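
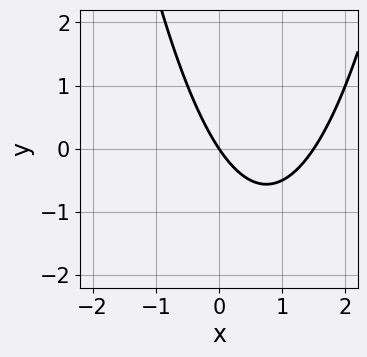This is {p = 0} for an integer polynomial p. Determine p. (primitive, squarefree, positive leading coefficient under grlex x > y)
2*x^2 - 3*x - 2*y

Degree: no degree-1 curve has this shape, so deg p = 2.
From the visible intercepts: it crosses the x-axis at the gridline x = 0; it meets the y-axis at y = 0 (among the integer gridlines).
Assembling these constraints gives the stated polynomial.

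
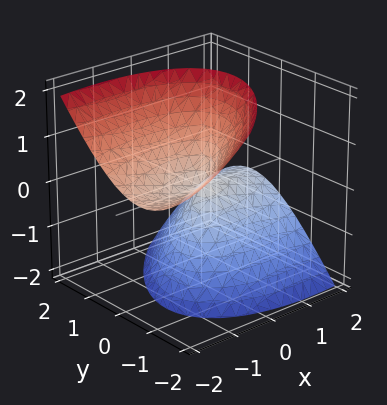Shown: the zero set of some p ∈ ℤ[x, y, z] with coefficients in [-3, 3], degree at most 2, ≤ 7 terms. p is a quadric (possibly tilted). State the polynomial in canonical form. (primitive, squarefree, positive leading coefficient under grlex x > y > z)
x^2 - 2*x*y + 3*x*z + 3*y^2 - 2*z^2

1. I count 2 distinct pieces.
2. The degree is 2 — the shape is more complex than any degree-1 surface.
3. Observable constraints: it crosses the z-axis at the gridline z = 0; it meets the x-axis at x = 0 (among the integer gridlines); one y-axis crossing is at y = 0.
4. Together with the visible shape, these determine p as stated.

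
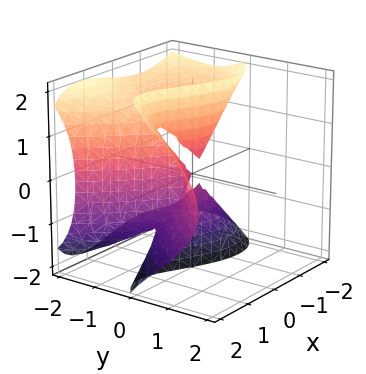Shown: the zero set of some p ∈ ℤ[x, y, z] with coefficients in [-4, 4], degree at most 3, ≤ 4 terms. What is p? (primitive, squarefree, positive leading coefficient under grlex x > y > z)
(a) deg p = 3.
(b) Against the integer gridlines: it crosses the y-axis at the gridline y = 0; it crosses the x-axis at the gridline x = 0.
(c) The integer polynomial consistent with all of this is the stated p.

x^3 - x*z^2 - 2*y*z^2 - 3*y^2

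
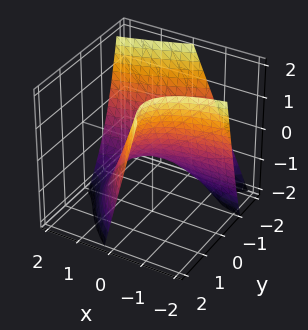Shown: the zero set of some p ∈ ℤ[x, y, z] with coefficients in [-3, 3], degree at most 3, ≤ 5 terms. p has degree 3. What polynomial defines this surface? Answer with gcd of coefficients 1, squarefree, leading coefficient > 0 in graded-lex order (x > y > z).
y^3 + 3*x*y + 2*x - 3*y + 2*z

(a) The degree is 3 — a generic line meets the surface in up to 3 points.
(b) Checking where it meets the axes: it meets the z-axis at z = 0 (among the integer gridlines); it crosses the y-axis at the gridline y = 0; one x-axis crossing is at x = 0.
(c) The integer polynomial consistent with all of this is the stated p.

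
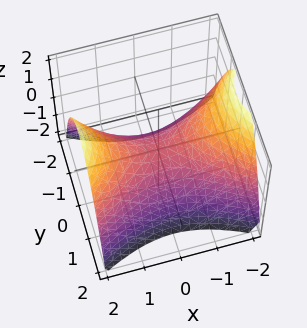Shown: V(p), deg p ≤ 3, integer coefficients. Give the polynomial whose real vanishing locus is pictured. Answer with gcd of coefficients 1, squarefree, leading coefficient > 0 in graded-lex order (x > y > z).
x^2 - 2*y^2 - 2*z

First, degree: a saddle surface; a quadric, so deg p = 2.
Next, symmetries: the y ↦ −y reflection is a symmetry, so y appears only in even powers; it's symmetric under x → −x, forcing even powers of x.
Then, reading off the gridlines: one z-axis crossing is at z = 0; it crosses the y-axis at the gridline y = 0.
Finally, putting this together gives p.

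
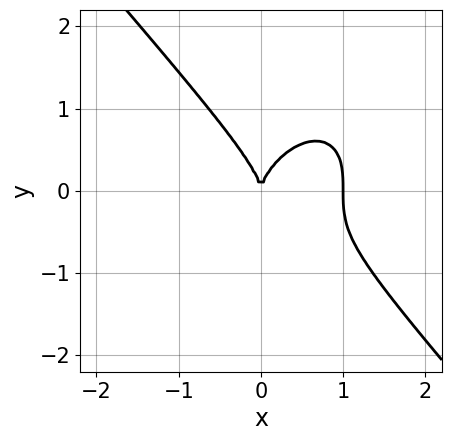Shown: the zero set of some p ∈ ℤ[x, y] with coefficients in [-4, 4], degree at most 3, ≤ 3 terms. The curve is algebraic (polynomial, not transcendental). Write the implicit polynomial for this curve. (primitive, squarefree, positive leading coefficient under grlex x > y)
3*x^3 + 2*y^3 - 3*x^2

The degree is 3 — a generic line meets the curve in up to 3 points.
From the visible intercepts: one y-axis crossing is at y = 0; among the integer gridlines, it crosses the x-axis at x ∈ {0, 1}.
Solving for integer coefficients yields p as stated.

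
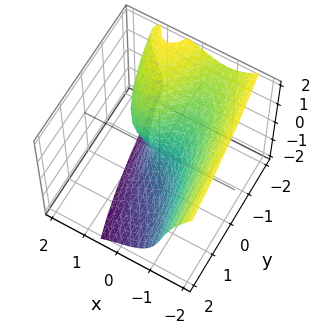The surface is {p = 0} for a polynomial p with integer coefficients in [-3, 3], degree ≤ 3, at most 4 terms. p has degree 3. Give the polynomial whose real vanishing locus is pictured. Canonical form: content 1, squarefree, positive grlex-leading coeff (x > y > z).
3*x^3 + z^3 - 3*x*z + 3*y

1. deg p = 3. A generic line meets the surface in up to 3 points.
2. Reading off the gridlines: one x-axis crossing is at x = 0; one y-axis crossing is at y = 0.
3. Putting this together gives p.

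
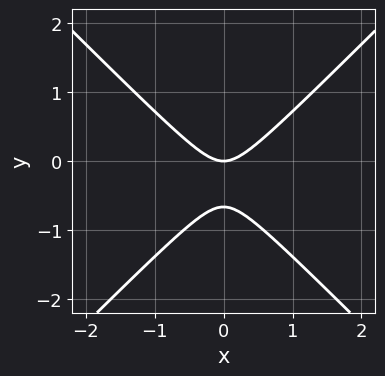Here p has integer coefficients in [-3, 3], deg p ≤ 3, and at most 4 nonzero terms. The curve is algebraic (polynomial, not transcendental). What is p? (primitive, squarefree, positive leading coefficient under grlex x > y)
First, deg p = 2. A generic line meets the curve in up to 2 points.
Then, symmetries: it's symmetric under x → −x, forcing even powers of x.
Then, against the integer gridlines: one x-axis crossing is at x = 0; it crosses the y-axis at the gridline y = 0.
Finally, assembling these constraints gives the stated polynomial.

3*x^2 - 3*y^2 - 2*y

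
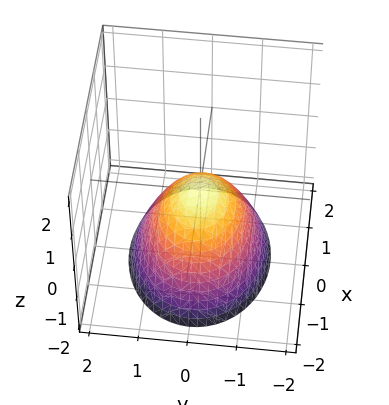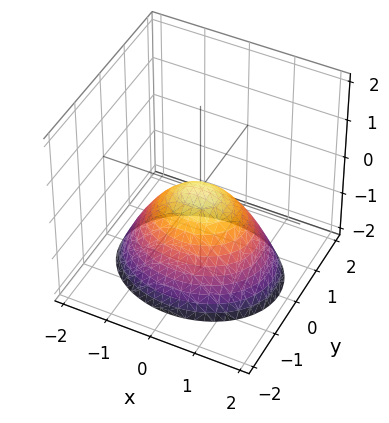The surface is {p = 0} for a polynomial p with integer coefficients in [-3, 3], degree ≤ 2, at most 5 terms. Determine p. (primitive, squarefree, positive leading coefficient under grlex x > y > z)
(a) The degree is 2 — a paraboloid; a quadric.
(b) Symmetries: the x ↦ −x reflection is a symmetry, so x appears only in even powers; it's symmetric under y → −y, forcing even powers of y.
(c) From the axis intercepts and sections: it meets the x-axis at x = 0 (among the integer gridlines); it meets the y-axis at y = 0 (among the integer gridlines).
(d) These observations pin down the coefficients.

2*x^2 + 3*y^2 + 3*z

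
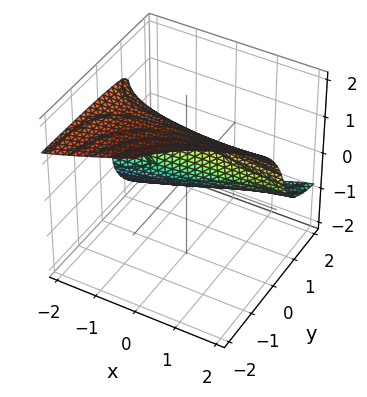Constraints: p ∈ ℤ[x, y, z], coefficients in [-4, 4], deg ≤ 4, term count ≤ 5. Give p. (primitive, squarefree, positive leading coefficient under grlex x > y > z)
x*y*z + z^3 + 3*y - 2

1. deg p = 3.
2. Reading off the gridlines: it misses every integer gridline on the x-axis.
3. The integer polynomial consistent with all of this is the stated p.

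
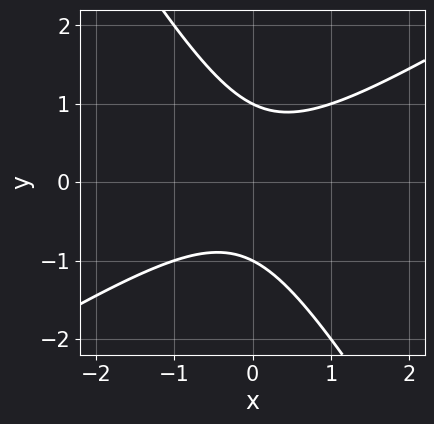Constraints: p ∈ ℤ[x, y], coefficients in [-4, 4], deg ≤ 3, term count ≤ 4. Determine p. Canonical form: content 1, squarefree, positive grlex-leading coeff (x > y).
1. deg p = 2. The shape is more complex than any degree-1 curve.
2. Checking where it meets the axes: among the integer gridlines, it crosses the y-axis at y ∈ {-1, 1}; no x-intercept at any integer in the box.
3. Assembling these constraints gives the stated polynomial.

x^2 - x*y - y^2 + 1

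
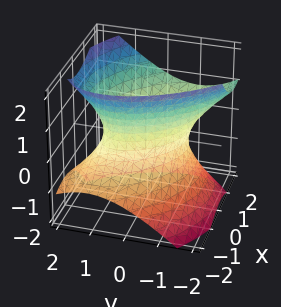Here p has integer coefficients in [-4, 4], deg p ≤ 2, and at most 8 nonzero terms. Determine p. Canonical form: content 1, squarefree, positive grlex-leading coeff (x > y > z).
x^2 + x*y - x*z + y^2 - z^2 - 1

1. deg p = 2. No degree-1 surface has this shape.
2. From the axis intercepts and sections: among the integer gridlines, it crosses the x-axis at x ∈ {-1, 1}; the surface avoids every integer z-axis point in the box.
3. Together with the visible shape, these determine p as stated. Check: (0, 1, 0) on the y-axis lies on the surface, and p(0, 1, 0) = 0. ✓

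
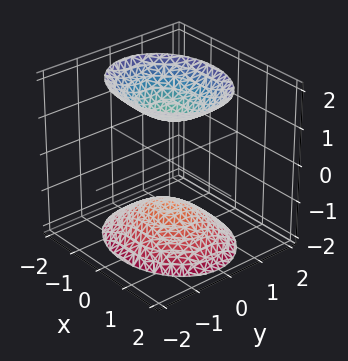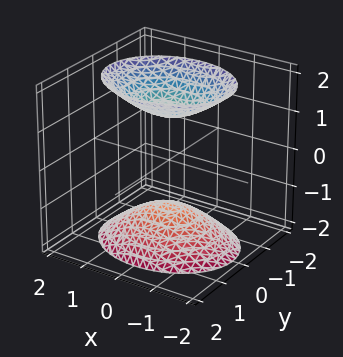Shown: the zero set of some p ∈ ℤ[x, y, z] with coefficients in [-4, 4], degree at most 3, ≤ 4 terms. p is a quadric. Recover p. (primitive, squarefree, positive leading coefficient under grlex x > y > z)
1. The picture has 2 separate pieces.
2. Degree: two sheets facing apart; a quadric, so deg p = 2.
3. Symmetries: the z ↦ −z reflection is a symmetry, so z appears only in even powers; mirror symmetry x ↦ −x ⇒ only even powers of x; it's symmetric under y → −y, forcing even powers of y.
4. From the visible intercepts: the surface avoids every integer y-axis point in the box; it misses every integer gridline on the x-axis.
5. The integer polynomial consistent with all of this is the stated p.

2*x^2 + 3*y^2 - 2*z^2 + 3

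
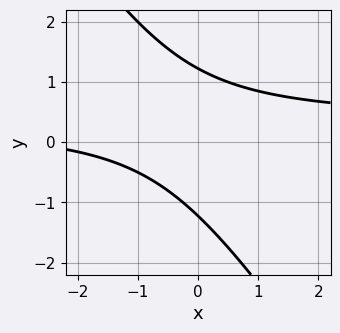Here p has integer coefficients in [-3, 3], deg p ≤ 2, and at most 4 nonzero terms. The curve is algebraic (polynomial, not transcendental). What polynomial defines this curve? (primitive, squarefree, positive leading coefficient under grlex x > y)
(a) The degree is 2 — the shape is more complex than any degree-1 curve.
(b) Checking where it meets the axes: no x-intercept at any integer in the box.
(c) The integer polynomial consistent with all of this is the stated p.

3*x*y + 2*y^2 - x - 3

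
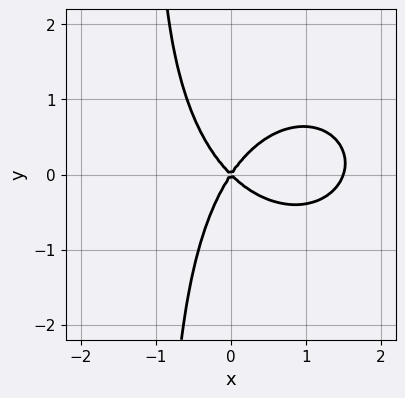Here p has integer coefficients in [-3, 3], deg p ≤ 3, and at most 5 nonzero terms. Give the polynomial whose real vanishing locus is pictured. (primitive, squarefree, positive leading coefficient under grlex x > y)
(a) deg p = 3.
(b) From the visible intercepts: one y-axis crossing is at y = 0; one x-axis crossing is at x = 0.
(c) Solving for integer coefficients yields p as stated.

2*x^3 + 2*x*y^2 - 3*x^2 - x*y + 2*y^2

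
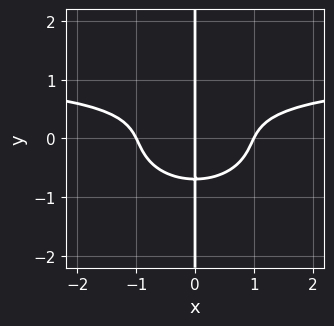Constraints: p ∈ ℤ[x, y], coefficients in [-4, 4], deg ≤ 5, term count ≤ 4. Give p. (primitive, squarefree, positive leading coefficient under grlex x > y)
x^3*y + 3*x*y^3 - x^3 + x

deg p = 4.
Reading off the gridlines: among the integer gridlines, it crosses the x-axis at x ∈ {-1, 0, 1}; every point of the y-axis in the box is on the curve.
Assembling these constraints gives the stated polynomial.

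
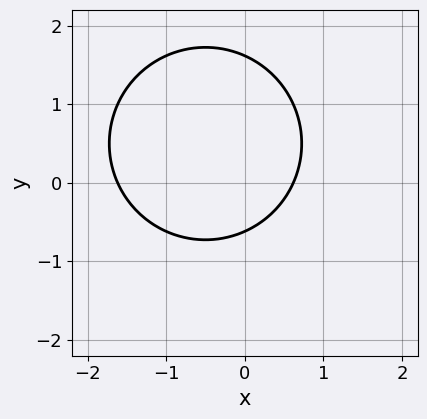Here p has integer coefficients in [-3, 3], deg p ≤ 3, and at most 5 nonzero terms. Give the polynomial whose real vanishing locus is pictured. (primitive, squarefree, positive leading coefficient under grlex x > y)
x^2 + y^2 + x - y - 1

deg p = 2.
Putting this together gives p.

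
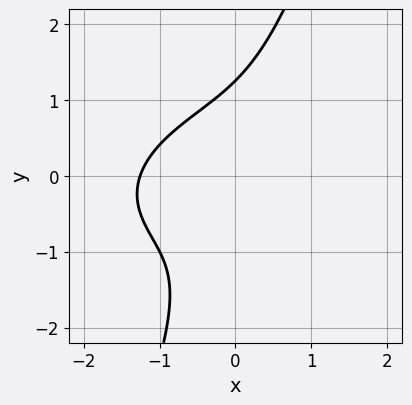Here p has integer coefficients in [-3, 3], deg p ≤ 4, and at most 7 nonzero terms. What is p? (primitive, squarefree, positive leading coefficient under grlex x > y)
(a) Degree: a generic line meets the curve in up to 3 points, so deg p = 3.
(b) Putting this together gives p.

x^3 - x^2*y + 3*x*y^2 - y^3 + 2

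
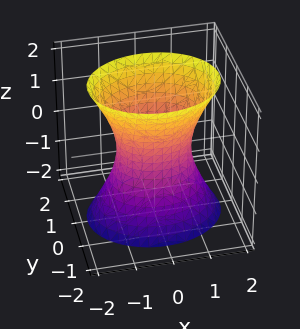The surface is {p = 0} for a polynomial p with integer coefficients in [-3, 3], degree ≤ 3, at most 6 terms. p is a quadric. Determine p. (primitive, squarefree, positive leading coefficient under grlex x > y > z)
(a) The degree is 2 — one connected sheet with a waist; a quadric.
(b) Symmetries: it's symmetric under z → −z, forcing even powers of z; mirror symmetry y ↦ −y ⇒ only even powers of y; the x ↦ −x reflection is a symmetry, so x appears only in even powers.
(c) From the visible intercepts: the surface avoids every integer z-axis point in the box; the x-axis gridline crossings are at x ∈ {-1, 1}.
(d) Together with the visible shape, these determine p as stated.

2*x^2 + 3*y^2 - z^2 - 2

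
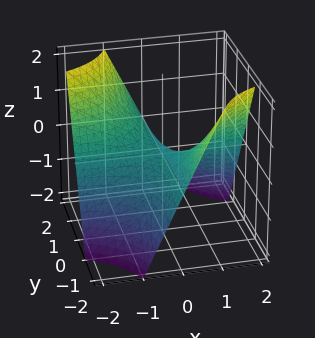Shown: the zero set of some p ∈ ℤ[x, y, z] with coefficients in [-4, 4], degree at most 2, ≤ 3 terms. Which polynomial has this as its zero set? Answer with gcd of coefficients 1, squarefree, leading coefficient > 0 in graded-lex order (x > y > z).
x*y + z

(a) The degree is 2 — a hyperbolic paraboloid; a quadric.
(b) Checking where it meets the axes: it meets the z-axis at z = 0 (among the integer gridlines); every point of the y-axis in the box is on the surface.
(c) Matching integer coefficients to the picture gives p. Check: (1, 0, 0) on the x-axis lies on the surface, and p(1, 0, 0) = 0. ✓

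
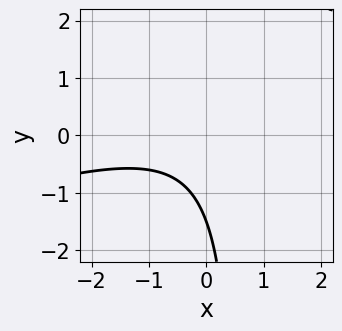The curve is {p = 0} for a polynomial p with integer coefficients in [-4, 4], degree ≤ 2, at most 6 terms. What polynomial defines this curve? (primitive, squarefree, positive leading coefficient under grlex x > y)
First, deg p = 2. A generic line meets the curve in up to 2 points.
Then, reading off the gridlines: the curve avoids every integer x-axis point in the box.
Finally, the integer polynomial consistent with all of this is the stated p.

x^2 - 3*x*y + x + 2*y + 3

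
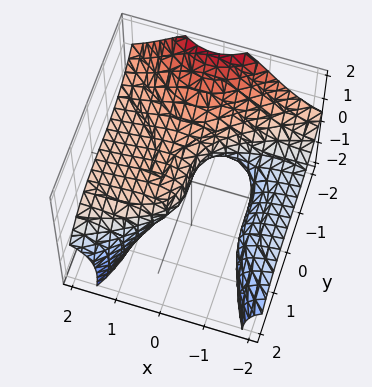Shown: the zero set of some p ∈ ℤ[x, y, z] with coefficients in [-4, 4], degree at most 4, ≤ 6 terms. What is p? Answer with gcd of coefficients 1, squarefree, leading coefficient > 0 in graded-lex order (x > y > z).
1. deg p = 3.
2. Observable constraints: it crosses the y-axis at the gridline y = 0; it crosses the z-axis at the gridline z = 0; one x-axis crossing is at x = 0.
3. Putting this together gives p.

3*x^2*z + y^3 + 2*z^2 - 2*x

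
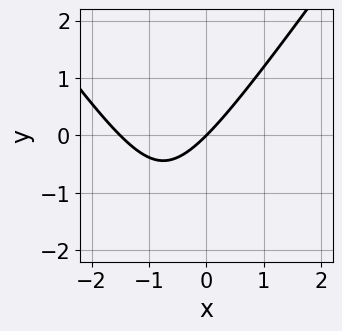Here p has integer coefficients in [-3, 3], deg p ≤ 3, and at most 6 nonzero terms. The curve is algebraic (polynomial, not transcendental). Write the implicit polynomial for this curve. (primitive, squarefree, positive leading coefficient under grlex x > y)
2*x^2 - y^2 + 3*x - 3*y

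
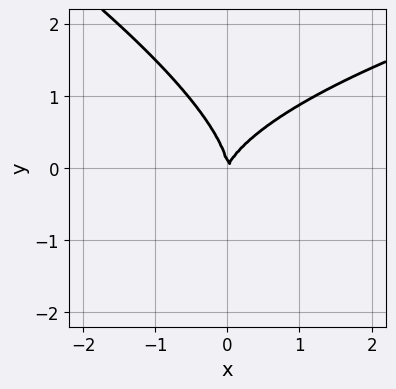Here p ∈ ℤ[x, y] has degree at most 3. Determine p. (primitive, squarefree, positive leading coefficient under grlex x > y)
Degree: no degree-2 curve has this shape, so deg p = 3.
Observable constraints: it meets the y-axis at y = 0 (among the integer gridlines); it meets the x-axis at x = 0 (among the integer gridlines).
The integer polynomial consistent with all of this is the stated p.

x*y^2 + 2*y^3 - 3*x^2 + x*y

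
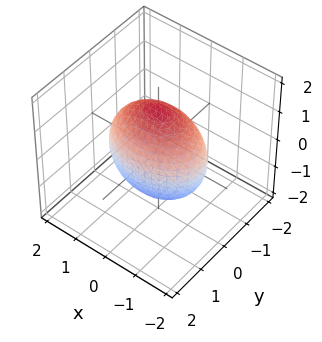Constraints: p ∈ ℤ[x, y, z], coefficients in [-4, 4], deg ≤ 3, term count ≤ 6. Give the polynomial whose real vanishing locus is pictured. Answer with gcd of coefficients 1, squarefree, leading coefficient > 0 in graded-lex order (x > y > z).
x^2 + 2*y^2 + z^2 - 2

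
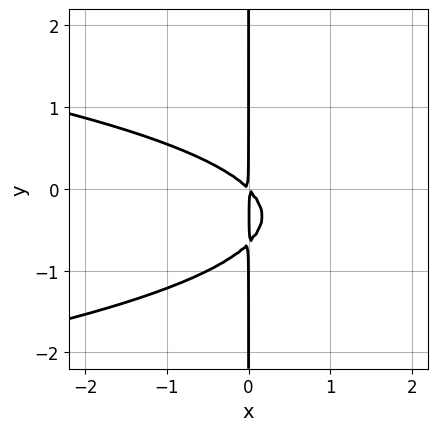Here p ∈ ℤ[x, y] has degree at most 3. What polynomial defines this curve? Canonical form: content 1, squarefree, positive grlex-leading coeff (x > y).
3*x*y^2 + 2*x^2 + 2*x*y

1. The degree is 3 — no degree-2 curve has this shape.
2. Observable constraints: every point of the y-axis in the box is on the curve.
3. The integer polynomial consistent with all of this is the stated p.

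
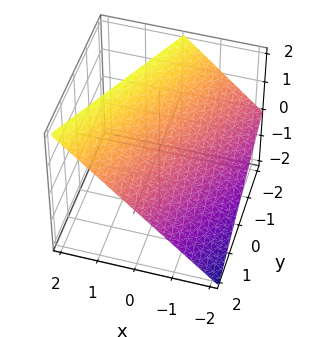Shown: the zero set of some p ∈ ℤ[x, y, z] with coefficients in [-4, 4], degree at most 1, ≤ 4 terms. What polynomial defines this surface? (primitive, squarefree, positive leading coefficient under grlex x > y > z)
1. deg p = 1.
2. Checking where it meets the axes: it crosses the x-axis at the gridline x = -1; it meets the z-axis at z = 1 (among the integer gridlines); it meets the y-axis at y = 2 (among the integer gridlines).
3. Matching integer coefficients to the picture gives p.

2*x - y - 2*z + 2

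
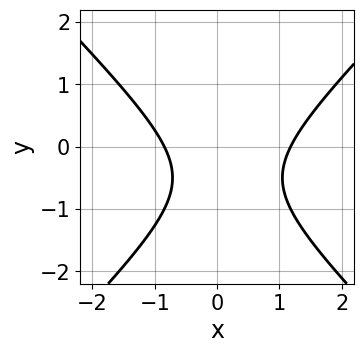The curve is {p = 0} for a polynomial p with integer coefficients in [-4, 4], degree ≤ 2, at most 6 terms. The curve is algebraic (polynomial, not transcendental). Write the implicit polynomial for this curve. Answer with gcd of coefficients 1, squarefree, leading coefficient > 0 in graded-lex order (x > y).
3*x^2 - 3*y^2 - x - 3*y - 3

(a) The degree is 2 — no degree-1 curve has this shape.
(b) Checking where it meets the axes: it misses every integer gridline on the y-axis.
(c) Fitting integer coefficients to these (and the overall shape) gives p.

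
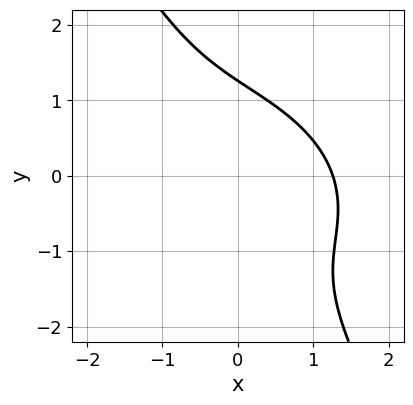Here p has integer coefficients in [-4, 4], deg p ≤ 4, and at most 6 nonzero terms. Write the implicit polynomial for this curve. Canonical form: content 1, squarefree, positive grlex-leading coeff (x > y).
1. Degree: a generic line meets the curve in up to 3 points, so deg p = 3.
2. Putting this together gives p.

x^3 + x^2*y + 2*x*y^2 + y^3 - 2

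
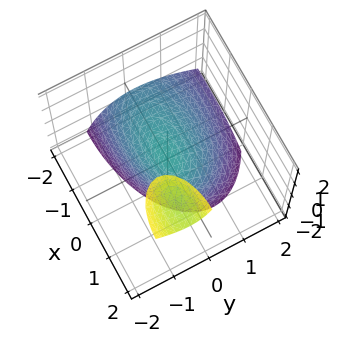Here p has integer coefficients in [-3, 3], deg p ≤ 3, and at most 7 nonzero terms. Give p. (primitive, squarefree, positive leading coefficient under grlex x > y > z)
x^2 - 2*x*z + 3*y^2 + 2*y*z + 2*z

1. I count 2 distinct pieces. Treating them together as one polynomial.
2. Degree: the shape is more complex than any degree-1 surface, so deg p = 2.
3. Checking where it meets the axes: it crosses the x-axis at the gridline x = 0; one y-axis crossing is at y = 0; it crosses the z-axis at the gridline z = 0.
4. These observations pin down the coefficients.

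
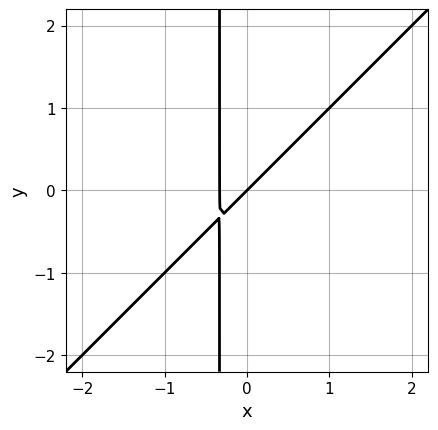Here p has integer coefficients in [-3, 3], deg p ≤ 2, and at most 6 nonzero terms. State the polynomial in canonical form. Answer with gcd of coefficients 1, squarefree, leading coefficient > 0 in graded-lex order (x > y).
(a) Degree: a generic line meets the curve in up to 2 points, so deg p = 2.
(b) From the axis intercepts and sections: it crosses the x-axis at the gridline x = 0; it crosses the y-axis at the gridline y = 0.
(c) The integer polynomial consistent with all of this is the stated p.

3*x^2 - 3*x*y + x - y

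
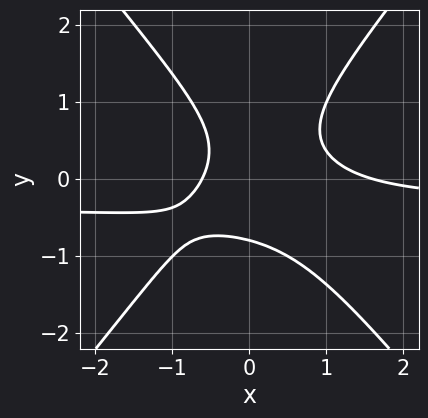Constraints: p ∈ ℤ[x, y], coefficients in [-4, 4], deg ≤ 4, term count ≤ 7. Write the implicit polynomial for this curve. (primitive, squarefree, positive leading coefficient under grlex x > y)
3*x^2*y - 2*y^3 + x^2 - x - 1

First, the degree is 3 — the shape is more complex than any degree-2 curve.
Finally, putting this together gives p.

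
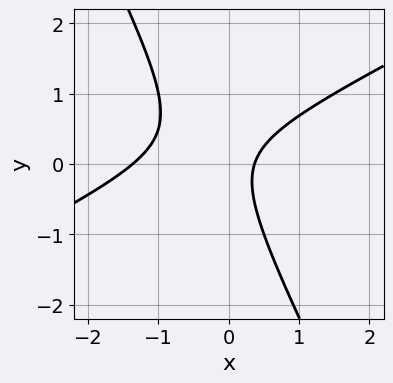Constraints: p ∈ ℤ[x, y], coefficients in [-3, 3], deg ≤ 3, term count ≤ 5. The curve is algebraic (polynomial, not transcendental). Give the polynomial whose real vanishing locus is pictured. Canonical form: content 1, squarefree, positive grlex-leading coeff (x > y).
1. The degree is 2 — no degree-1 curve has this shape.
2. From the visible intercepts: the curve avoids every integer y-axis point in the box.
3. Solving for integer coefficients yields p as stated.

2*x^2 - 3*x*y - 2*y^2 + 2*x - 1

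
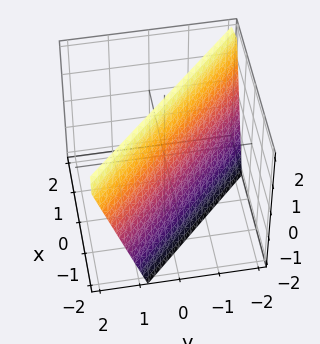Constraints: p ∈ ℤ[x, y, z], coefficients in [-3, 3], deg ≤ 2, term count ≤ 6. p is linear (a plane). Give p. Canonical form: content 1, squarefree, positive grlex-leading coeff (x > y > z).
1. Degree: the surface is flat (a plane), so deg p = 1.
2. From the visible intercepts: it crosses the z-axis at the gridline z = 2.
3. Putting this together gives p.

3*x + 3*y - z + 2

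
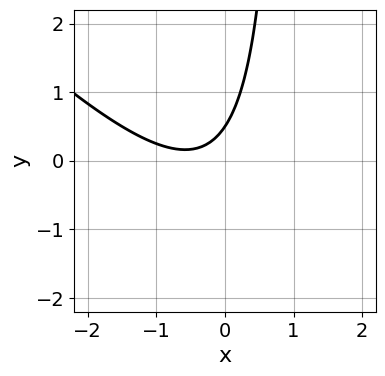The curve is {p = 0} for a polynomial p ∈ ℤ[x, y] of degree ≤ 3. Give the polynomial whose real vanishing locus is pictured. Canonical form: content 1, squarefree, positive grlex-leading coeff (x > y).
2*x^2 + 2*x*y + 2*x - 2*y + 1

1. deg p = 2. A generic line meets the curve in up to 2 points.
2. Reading off the gridlines: it misses every integer gridline on the x-axis.
3. Fitting integer coefficients to these (and the overall shape) gives p.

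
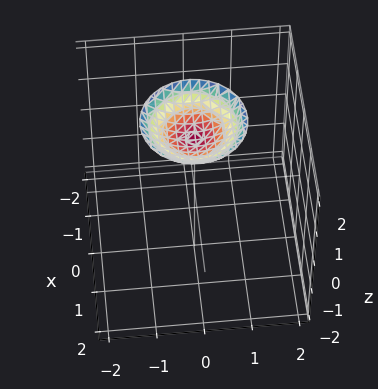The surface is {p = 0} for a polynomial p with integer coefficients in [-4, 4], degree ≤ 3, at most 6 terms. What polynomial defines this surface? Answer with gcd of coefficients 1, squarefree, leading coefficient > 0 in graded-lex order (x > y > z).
x^2 + y^2 - 2*z + 3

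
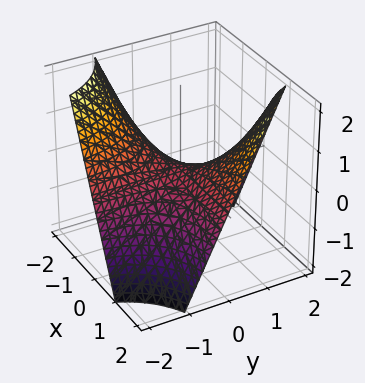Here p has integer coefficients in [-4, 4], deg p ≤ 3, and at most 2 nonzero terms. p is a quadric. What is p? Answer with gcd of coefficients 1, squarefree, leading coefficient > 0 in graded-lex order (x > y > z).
x*y - z

(a) deg p = 2. A hyperbolic paraboloid; a quadric.
(b) Checking where it meets the axes: every point of the x-axis in the box is on the surface; it meets the z-axis at z = 0 (among the integer gridlines); the visible y-axis segment lies entirely on the surface.
(c) Solving for integer coefficients yields p as stated.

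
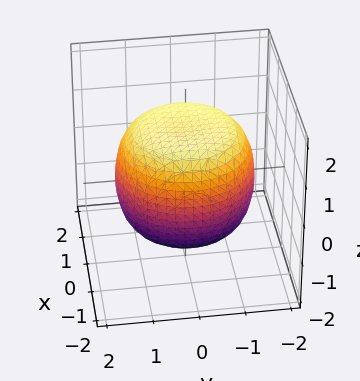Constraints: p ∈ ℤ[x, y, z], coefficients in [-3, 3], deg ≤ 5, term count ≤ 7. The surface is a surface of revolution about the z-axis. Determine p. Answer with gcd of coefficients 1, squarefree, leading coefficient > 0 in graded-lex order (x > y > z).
First, degree: no degree-3 surface has this shape, so deg p = 4.
Next, by symmetry, every cross-section ⟂ z is a circle, so x, y appear only via x² + y².
Next, observable constraints: a circular section at z = 1 has radius between 1 and 2.
Finally, these observations pin down the coefficients.

x^4 + 2*x^2*y^2 + y^4 - x^2 - y^2 + 2*z^2 - 3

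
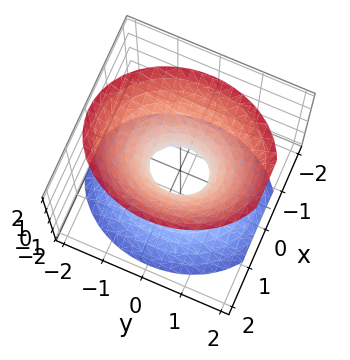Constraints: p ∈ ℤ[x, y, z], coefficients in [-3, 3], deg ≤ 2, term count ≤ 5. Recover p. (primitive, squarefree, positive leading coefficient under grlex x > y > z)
deg p = 2. An hourglass — one-sheet hyperboloid; a quadric.
Symmetries: mirror symmetry z ↦ −z ⇒ only even powers of z; it's symmetric under y → −y, forcing even powers of y; it's symmetric under x → −x, forcing even powers of x.
From the axis intercepts and sections: it misses every integer gridline on the z-axis.
Assembling these constraints gives the stated polynomial.

3*x^2 + 2*y^2 - 2*z^2 - 1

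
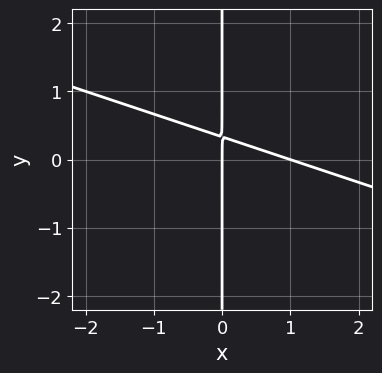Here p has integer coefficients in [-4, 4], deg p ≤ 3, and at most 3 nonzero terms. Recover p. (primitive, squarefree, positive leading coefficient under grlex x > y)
Degree: the shape is more complex than any degree-1 curve, so deg p = 2.
Observable constraints: the visible y-axis segment lies entirely on the curve; among the integer gridlines, it crosses the x-axis at x ∈ {0, 1}.
Solving for integer coefficients yields p as stated.

x^2 + 3*x*y - x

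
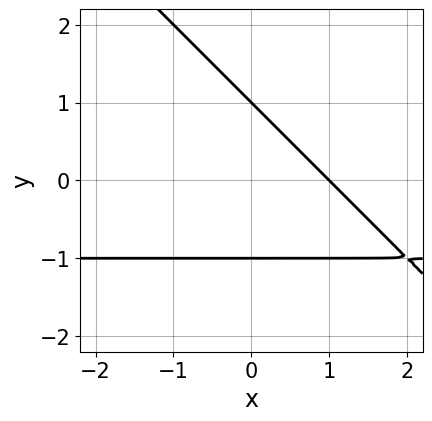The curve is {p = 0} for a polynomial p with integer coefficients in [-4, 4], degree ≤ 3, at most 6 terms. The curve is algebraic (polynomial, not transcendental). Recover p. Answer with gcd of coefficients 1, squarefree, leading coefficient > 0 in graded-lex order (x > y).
1. deg p = 2. No degree-1 curve has this shape.
2. Against the integer gridlines: among the integer gridlines, it crosses the y-axis at y ∈ {-1, 1}; it meets the x-axis at x = 1 (among the integer gridlines).
3. The integer polynomial consistent with all of this is the stated p.

x*y + y^2 + x - 1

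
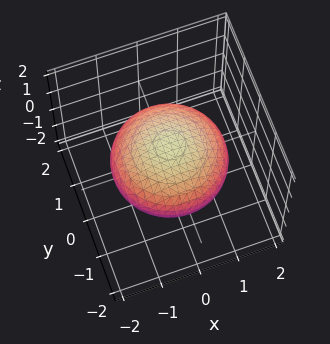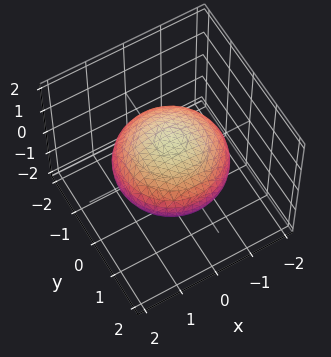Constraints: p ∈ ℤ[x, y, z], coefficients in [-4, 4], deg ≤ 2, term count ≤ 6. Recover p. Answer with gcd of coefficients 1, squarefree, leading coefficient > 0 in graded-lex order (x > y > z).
x^2 + y^2 + 2*z^2 - 2

First, deg p = 2. No degree-1 surface has this shape.
Next, by symmetry, the surface is invariant under rotation about z: p = q(x² + y², z).
Next, from the visible intercepts: the z-axis gridline crossings are at z ∈ {-1, 1}; a circular section at z = 0 has radius between 1 and 2.
Finally, the integer polynomial consistent with all of this is the stated p.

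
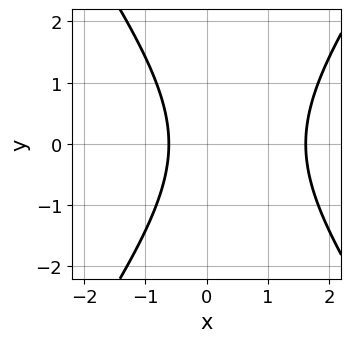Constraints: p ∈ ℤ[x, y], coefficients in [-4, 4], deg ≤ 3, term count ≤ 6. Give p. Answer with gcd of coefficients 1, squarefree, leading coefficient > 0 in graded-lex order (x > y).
First, the degree is 2 — the shape is more complex than any degree-1 curve.
Next, symmetries: it's symmetric under y → −y, forcing even powers of y.
Next, against the integer gridlines: the curve avoids every integer y-axis point in the box.
Finally, putting this together gives p.

2*x^2 - y^2 - 2*x - 2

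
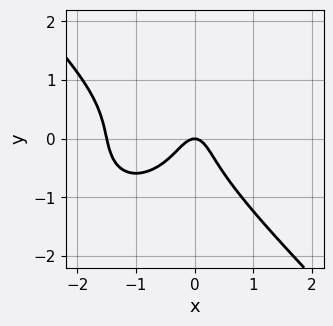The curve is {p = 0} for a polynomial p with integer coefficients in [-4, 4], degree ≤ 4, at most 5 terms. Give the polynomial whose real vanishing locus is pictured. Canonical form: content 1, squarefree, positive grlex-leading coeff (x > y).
2*x^3 + 2*y^3 + 3*x^2 + y

First, deg p = 3. No degree-2 curve has this shape.
Then, against the integer gridlines: it meets the x-axis at x = 0 (among the integer gridlines); it crosses the y-axis at the gridline y = 0.
Finally, fitting integer coefficients to these (and the overall shape) gives p.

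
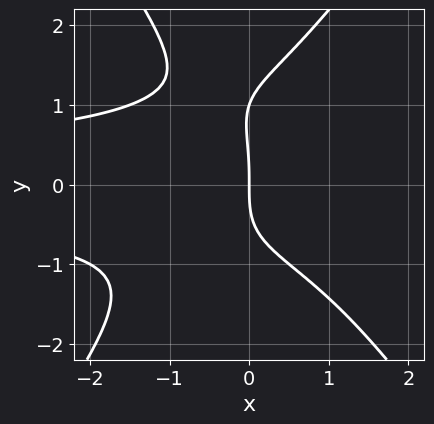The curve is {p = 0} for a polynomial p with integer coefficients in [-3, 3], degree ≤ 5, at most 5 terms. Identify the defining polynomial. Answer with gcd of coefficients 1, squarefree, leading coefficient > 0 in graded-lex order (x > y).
1. The degree is 4 — a generic line meets the curve in up to 4 points.
2. From the axis intercepts and sections: the y-axis gridline crossings are at y ∈ {0, 1}; it meets the x-axis at x = 0 (among the integer gridlines).
3. Together with the visible shape, these determine p as stated.

2*x^2*y^2 - y^4 + y^3 + 3*x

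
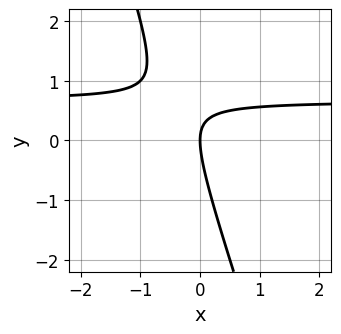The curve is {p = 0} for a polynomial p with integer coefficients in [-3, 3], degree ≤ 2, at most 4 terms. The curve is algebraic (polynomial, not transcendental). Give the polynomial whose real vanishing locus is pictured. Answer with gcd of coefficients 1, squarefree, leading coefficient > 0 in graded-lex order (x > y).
3*x*y + y^2 - 2*x

First, degree: the shape is more complex than any degree-1 curve, so deg p = 2.
Then, reading off the gridlines: one x-axis crossing is at x = 0; it meets the y-axis at y = 0 (among the integer gridlines).
Finally, these observations pin down the coefficients.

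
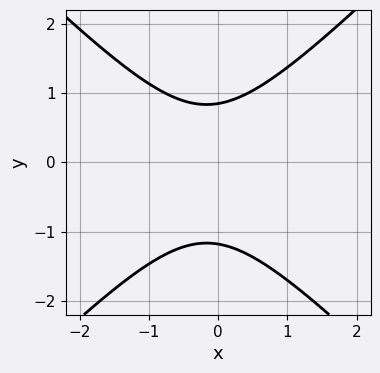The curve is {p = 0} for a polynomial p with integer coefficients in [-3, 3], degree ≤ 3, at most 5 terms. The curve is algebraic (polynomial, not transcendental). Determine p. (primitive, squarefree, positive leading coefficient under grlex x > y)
The degree is 2 — a generic line meets the curve in up to 2 points.
Observable constraints: it misses every integer gridline on the x-axis.
The integer polynomial consistent with all of this is the stated p.

3*x^2 - 3*y^2 + x - y + 3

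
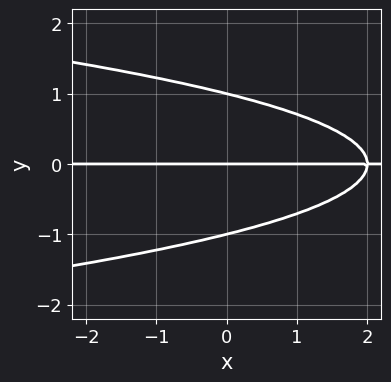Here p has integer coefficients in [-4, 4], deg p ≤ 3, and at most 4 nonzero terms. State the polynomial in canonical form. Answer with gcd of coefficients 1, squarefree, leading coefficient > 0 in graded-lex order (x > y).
2*y^3 + x*y - 2*y

The degree is 3 — no degree-2 curve has this shape.
Against the integer gridlines: every point of the x-axis in the box is on the curve; the y-axis gridline crossings are at y ∈ {-1, 0, 1}.
These observations pin down the coefficients.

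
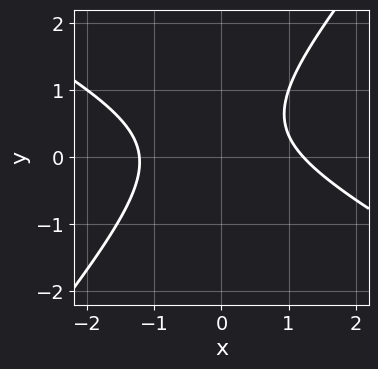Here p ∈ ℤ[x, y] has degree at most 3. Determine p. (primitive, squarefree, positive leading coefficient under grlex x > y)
2*x^2 + 2*x*y - 3*y^2 + 2*y - 3

(a) Degree: the shape is more complex than any degree-1 curve, so deg p = 2.
(b) Reading off the gridlines: it misses every integer gridline on the y-axis.
(c) Together with the visible shape, these determine p as stated.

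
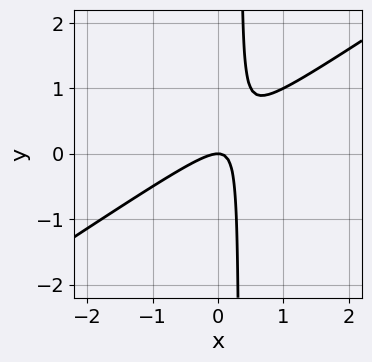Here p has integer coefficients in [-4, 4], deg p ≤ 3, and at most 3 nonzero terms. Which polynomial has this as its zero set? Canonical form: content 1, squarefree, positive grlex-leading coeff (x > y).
2*x^2 - 3*x*y + y

(a) Degree: no degree-1 curve has this shape, so deg p = 2.
(b) Against the integer gridlines: one x-axis crossing is at x = 0; it meets the y-axis at y = 0 (among the integer gridlines).
(c) Fitting integer coefficients to these (and the overall shape) gives p.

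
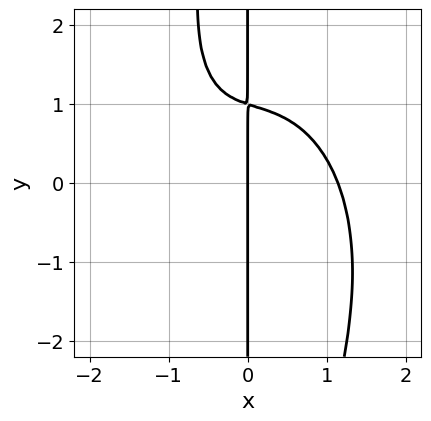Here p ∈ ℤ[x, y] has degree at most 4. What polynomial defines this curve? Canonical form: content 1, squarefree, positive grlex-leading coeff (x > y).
The degree is 4 — no degree-3 curve has this shape.
Checking where it meets the axes: it meets the x-axis at x = 0 (among the integer gridlines); every point of the y-axis in the box is on the curve.
Matching integer coefficients to the picture gives p.

2*x^4 + x^2*y^2 + 3*x*y - 3*x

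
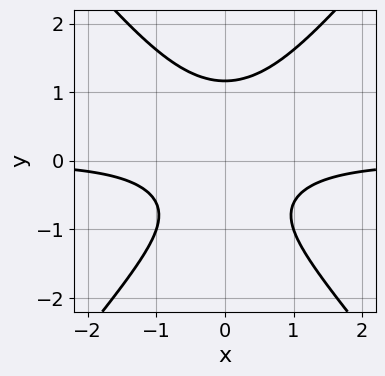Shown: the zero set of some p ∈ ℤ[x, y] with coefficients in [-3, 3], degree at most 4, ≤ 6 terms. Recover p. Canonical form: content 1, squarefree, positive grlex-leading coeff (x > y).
(a) deg p = 3. No degree-2 curve has this shape.
(b) Symmetries: it's symmetric under x → −x, forcing even powers of x.
(c) Against the integer gridlines: it misses every integer gridline on the x-axis.
(d) The integer polynomial consistent with all of this is the stated p.

3*x^2*y - 2*y^3 + y + 2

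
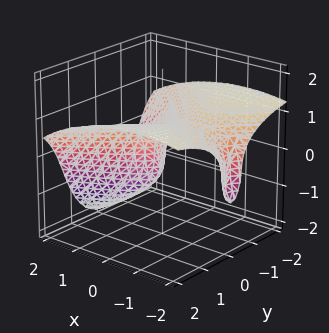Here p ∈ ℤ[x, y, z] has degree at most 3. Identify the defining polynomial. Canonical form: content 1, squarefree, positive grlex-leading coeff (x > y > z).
First, the degree is 3 — the shape is more complex than any degree-2 surface.
Then, reading off the gridlines: among the integer gridlines, it crosses the x-axis at x ∈ {-2, 0}; it meets the y-axis at y = 0 (among the integer gridlines); one z-axis crossing is at z = 0.
Finally, fitting integer coefficients to these (and the overall shape) gives p.

2*y^2*z + z^3 + x^2 - 3*y^2 + 2*x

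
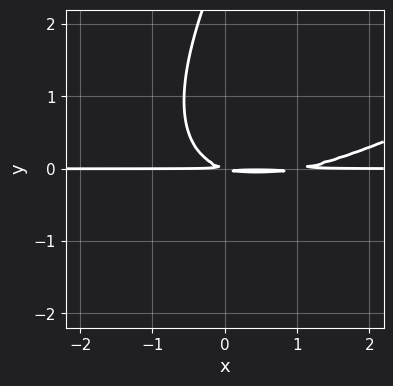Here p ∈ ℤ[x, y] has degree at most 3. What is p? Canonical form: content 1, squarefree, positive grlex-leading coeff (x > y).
1. The degree is 3 — the shape is more complex than any degree-2 curve.
2. Checking where it meets the axes: every point of the x-axis in the box is on the curve.
3. Putting this together gives p.

x^2*y - 2*x*y^2 + y^3 - x*y - 3*y^2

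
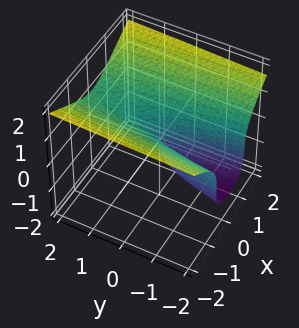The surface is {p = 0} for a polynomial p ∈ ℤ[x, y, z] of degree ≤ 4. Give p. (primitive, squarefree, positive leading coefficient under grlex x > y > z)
2*z^3 - 3*x^2 - y

(a) Degree: no degree-2 surface has this shape, so deg p = 3.
(b) Checking where it meets the axes: it meets the y-axis at y = 0 (among the integer gridlines); it crosses the x-axis at the gridline x = 0.
(c) Putting this together gives p.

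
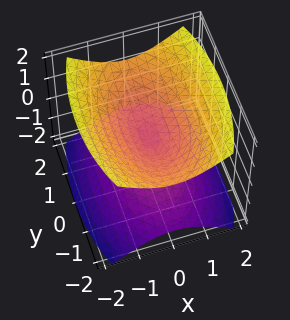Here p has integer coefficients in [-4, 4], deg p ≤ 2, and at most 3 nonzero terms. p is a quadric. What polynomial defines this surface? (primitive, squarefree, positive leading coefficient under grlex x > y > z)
3*x^2 + y^2 - 3*z^2

1. I count 2 distinct pieces.
2. The degree is 2 — a double cone through the origin; a quadric.
3. Symmetries: mirror symmetry x ↦ −x ⇒ only even powers of x; mirror symmetry y ↦ −y ⇒ only even powers of y; mirror symmetry z ↦ −z ⇒ only even powers of z.
4. From the axis intercepts and sections: it crosses the y-axis at the gridline y = 0; one x-axis crossing is at x = 0.
5. Solving for integer coefficients yields p as stated.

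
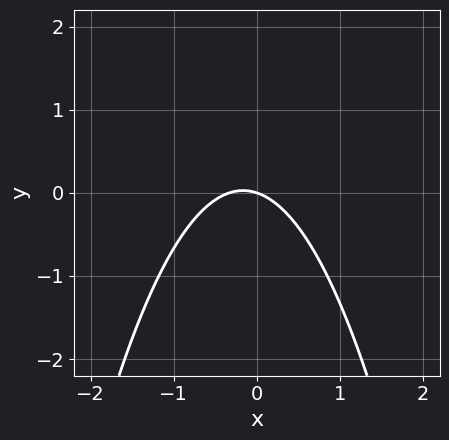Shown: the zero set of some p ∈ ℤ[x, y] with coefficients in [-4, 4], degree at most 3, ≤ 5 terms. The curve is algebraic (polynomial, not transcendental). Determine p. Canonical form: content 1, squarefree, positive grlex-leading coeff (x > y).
3*x^2 + x + 3*y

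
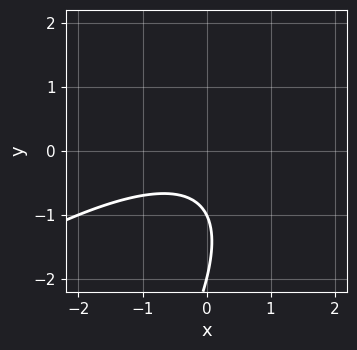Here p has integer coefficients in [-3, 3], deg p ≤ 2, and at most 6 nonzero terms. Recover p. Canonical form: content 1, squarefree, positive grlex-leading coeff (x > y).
First, deg p = 2.
Then, against the integer gridlines: among the integer gridlines, it crosses the y-axis at y ∈ {-2, -1}; the curve avoids every integer x-axis point in the box.
Finally, solving for integer coefficients yields p as stated.

x^2 - 2*x*y + y^2 + 3*y + 2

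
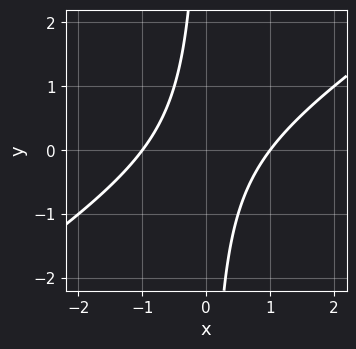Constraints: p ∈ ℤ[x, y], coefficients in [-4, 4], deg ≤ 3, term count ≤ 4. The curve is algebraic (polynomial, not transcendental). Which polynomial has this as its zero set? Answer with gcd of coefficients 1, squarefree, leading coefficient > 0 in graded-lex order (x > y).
(a) Degree: the shape is more complex than any degree-1 curve, so deg p = 2.
(b) Checking where it meets the axes: among the integer gridlines, it crosses the x-axis at x ∈ {-1, 1}; it misses every integer gridline on the y-axis.
(c) Fitting integer coefficients to these (and the overall shape) gives p.

2*x^2 - 3*x*y - 2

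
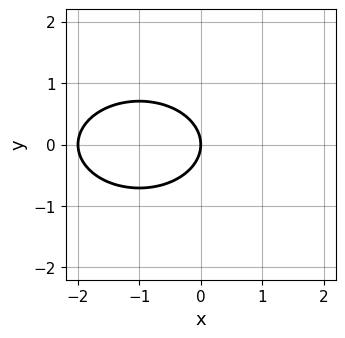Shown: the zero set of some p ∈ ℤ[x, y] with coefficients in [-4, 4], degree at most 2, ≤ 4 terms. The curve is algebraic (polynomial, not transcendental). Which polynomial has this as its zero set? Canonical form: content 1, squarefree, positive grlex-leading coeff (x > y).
First, deg p = 2. No degree-1 curve has this shape.
Next, symmetries: mirror symmetry y ↦ −y ⇒ only even powers of y.
Next, from the visible intercepts: it crosses the y-axis at the gridline y = 0; the x-axis gridline crossings are at x ∈ {-2, 0}.
Finally, assembling these constraints gives the stated polynomial.

x^2 + 2*y^2 + 2*x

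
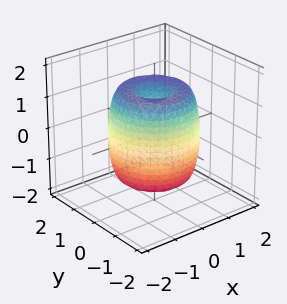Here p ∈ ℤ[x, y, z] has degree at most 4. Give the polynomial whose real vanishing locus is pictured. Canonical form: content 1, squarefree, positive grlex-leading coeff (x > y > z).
1. deg p = 4. A generic line meets the surface in up to 4 points.
2. Symmetries: the surface is invariant under rotation about z: p = q(x² + y², z).
3. Checking where it meets the axes: a circular section at z = 1 has radius between 1 and 2; among the integer gridlines, it crosses the z-axis at z ∈ {-1, 1}.
4. Solving for integer coefficients yields p as stated.

2*x^4 + 4*x^2*y^2 + 2*y^4 - 3*x^2 - 3*y^2 + z^2 - 1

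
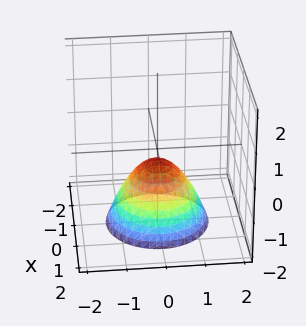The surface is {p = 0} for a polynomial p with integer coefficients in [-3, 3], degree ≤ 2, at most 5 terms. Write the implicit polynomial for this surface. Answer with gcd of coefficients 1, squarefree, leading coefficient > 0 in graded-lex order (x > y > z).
3*x^2 + 3*y^2 + 3*z + 1

1. Degree: the shape is more complex than any degree-1 surface, so deg p = 2.
2. Symmetry: the z-axis is an axis of rotation, so x and y enter only as x² + y².
3. From the axis intercepts and sections: it misses every integer gridline on the x-axis; a circular section at z = -1 has radius between 0 and 1.
4. Together with the visible shape, these determine p as stated.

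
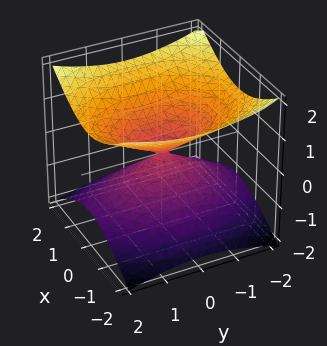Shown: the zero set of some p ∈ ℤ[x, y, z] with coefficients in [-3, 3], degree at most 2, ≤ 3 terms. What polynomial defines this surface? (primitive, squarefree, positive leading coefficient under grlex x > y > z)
deg p = 2. Two nappes meeting at a single point; a quadric.
Symmetries: mirror symmetry z ↦ −z ⇒ only even powers of z; it's symmetric under y → −y, forcing even powers of y; it's symmetric under x → −x, forcing even powers of x.
Checking where it meets the axes: one z-axis crossing is at z = 0; one x-axis crossing is at x = 0; one y-axis crossing is at y = 0.
Solving for integer coefficients yields p as stated.

2*x^2 + y^2 - 3*z^2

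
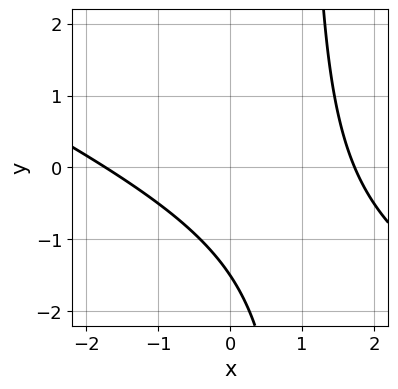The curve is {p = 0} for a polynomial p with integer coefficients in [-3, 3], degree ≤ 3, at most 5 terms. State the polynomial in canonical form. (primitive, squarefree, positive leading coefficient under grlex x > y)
(a) deg p = 2.
(b) Matching integer coefficients to the picture gives p.

x^2 + 2*x*y - 2*y - 3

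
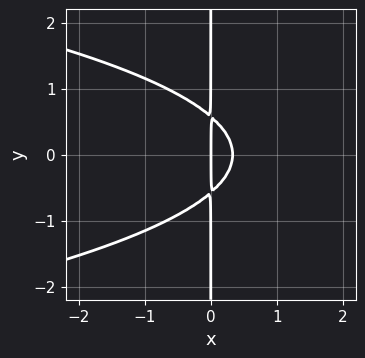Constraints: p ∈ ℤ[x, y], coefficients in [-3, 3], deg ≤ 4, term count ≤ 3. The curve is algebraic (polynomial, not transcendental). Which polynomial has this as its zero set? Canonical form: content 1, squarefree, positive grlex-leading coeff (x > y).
1. deg p = 3. A generic line meets the curve in up to 3 points.
2. Symmetries: mirror symmetry y ↦ −y ⇒ only even powers of y.
3. Reading off the gridlines: one x-axis crossing is at x = 0; the visible y-axis segment lies entirely on the curve.
4. Assembling these constraints gives the stated polynomial.

3*x*y^2 + 3*x^2 - x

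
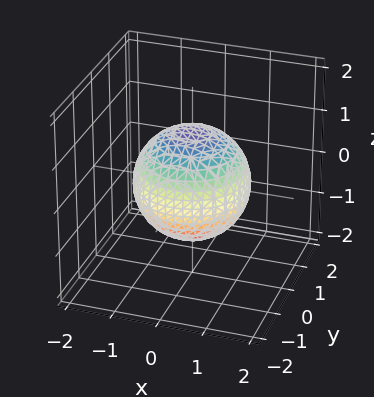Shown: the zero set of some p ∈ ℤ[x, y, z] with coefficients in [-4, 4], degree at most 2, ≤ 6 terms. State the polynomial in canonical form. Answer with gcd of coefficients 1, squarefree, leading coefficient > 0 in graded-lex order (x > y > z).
2*x^2 + 2*y^2 + 2*z^2 - 3

First, deg p = 2.
Then, by symmetry, every cross-section ⟂ z is a circle, so x, y appear only via x² + y²; mirror symmetry z ↦ −z ⇒ only even powers of z.
Then, from the axis intercepts and sections: a circular section at z = -1 has radius between 0 and 1.
Finally, assembling these constraints gives the stated polynomial.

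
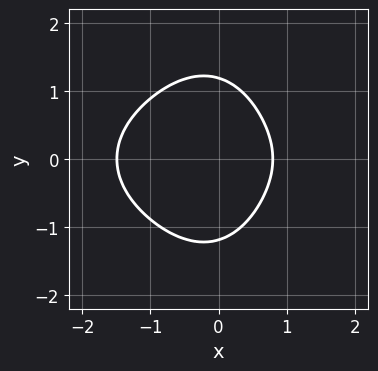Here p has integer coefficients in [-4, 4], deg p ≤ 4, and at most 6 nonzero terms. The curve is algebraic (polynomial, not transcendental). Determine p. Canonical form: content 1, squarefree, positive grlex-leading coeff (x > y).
x^4 + 3*x^2*y^2 + y^4 + 2*x - 2

Degree: the shape is more complex than any degree-3 curve, so deg p = 4.
Symmetries: the y ↦ −y reflection is a symmetry, so y appears only in even powers.
Solving for integer coefficients yields p as stated.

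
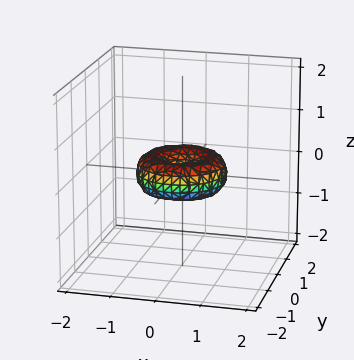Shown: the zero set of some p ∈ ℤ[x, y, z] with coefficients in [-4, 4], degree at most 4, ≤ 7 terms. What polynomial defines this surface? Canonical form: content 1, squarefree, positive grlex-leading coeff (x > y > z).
2*x^4 + 4*x^2*y^2 + 2*y^4 - 2*x^2 - 2*y^2 + 3*z^2

(a) deg p = 4. The shape is more complex than any degree-3 surface.
(b) By symmetry, every cross-section ⟂ z is a circle, so x, y appear only via x² + y².
(c) Against the integer gridlines: the y-axis gridline crossings are at y ∈ {-1, 0, 1}; among the integer gridlines, it crosses the x-axis at x ∈ {-1, 0, 1}; it crosses the z-axis at the gridline z = 0; a circular section at z = 0 has radius exactly 1.
(d) Fitting integer coefficients to these (and the overall shape) gives p.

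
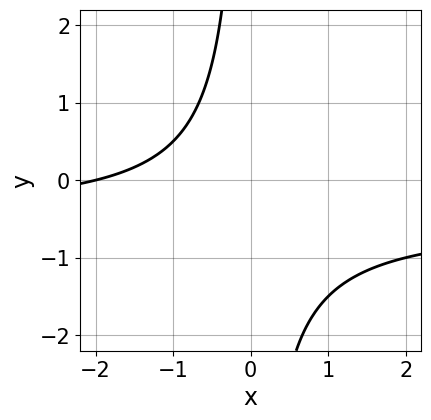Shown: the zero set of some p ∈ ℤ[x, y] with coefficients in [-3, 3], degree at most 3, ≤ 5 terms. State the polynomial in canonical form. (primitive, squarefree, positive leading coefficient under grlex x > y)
First, deg p = 2. The shape is more complex than any degree-1 curve.
Next, checking where it meets the axes: it crosses the x-axis at the gridline x = -2; it misses every integer gridline on the y-axis.
Finally, these observations pin down the coefficients.

2*x*y + x + 2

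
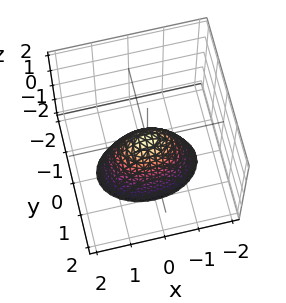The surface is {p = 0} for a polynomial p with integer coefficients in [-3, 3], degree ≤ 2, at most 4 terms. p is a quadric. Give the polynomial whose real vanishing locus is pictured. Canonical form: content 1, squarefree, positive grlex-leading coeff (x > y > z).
First, the degree is 2 — a paraboloid; a quadric.
Next, symmetries: the y ↦ −y reflection is a symmetry, so y appears only in even powers; it's symmetric under x → −x, forcing even powers of x.
Next, observable constraints: it crosses the z-axis at the gridline z = 0; it meets the x-axis at x = 0 (among the integer gridlines); it crosses the y-axis at the gridline y = 0.
Finally, fitting integer coefficients to these (and the overall shape) gives p.

x^2 + 2*y^2 + z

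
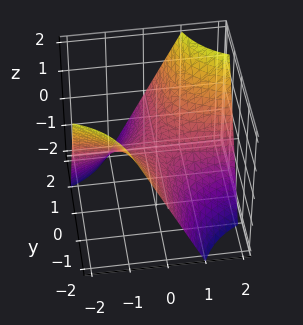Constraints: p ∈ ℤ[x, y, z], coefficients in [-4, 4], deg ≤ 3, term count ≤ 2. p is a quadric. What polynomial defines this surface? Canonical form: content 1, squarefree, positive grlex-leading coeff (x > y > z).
(a) deg p = 2. A hyperbolic paraboloid; a quadric.
(b) Checking where it meets the axes: the visible y-axis segment lies entirely on the surface; one z-axis crossing is at z = 0; the visible x-axis segment lies entirely on the surface.
(c) These observations pin down the coefficients.

x*y - z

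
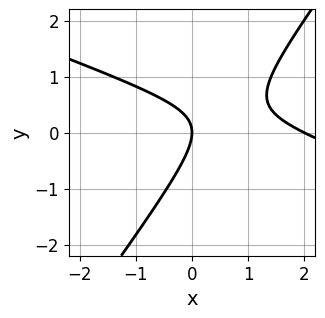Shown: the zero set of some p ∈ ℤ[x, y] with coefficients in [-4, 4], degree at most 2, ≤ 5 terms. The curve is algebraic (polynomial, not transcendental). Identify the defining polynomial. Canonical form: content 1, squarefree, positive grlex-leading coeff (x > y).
x^2 + 2*x*y - 2*y^2 - 2*x

1. Degree: no degree-1 curve has this shape, so deg p = 2.
2. Against the integer gridlines: among the integer gridlines, it crosses the x-axis at x ∈ {0, 2}; it crosses the y-axis at the gridline y = 0.
3. Assembling these constraints gives the stated polynomial.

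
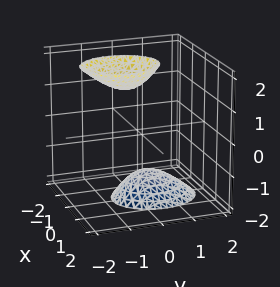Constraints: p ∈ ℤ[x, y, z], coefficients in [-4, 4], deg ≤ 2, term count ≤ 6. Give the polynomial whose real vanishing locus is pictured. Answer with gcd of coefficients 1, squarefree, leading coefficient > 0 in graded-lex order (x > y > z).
I count 2 distinct pieces. Treating them together as one polynomial.
Degree: the shape is more complex than any degree-1 surface, so deg p = 2.
From the axis intercepts and sections: it misses every integer gridline on the x-axis; it misses every integer gridline on the y-axis.
Matching integer coefficients to the picture gives p.

3*x^2 + 2*y^2 + y*z - z^2 + 2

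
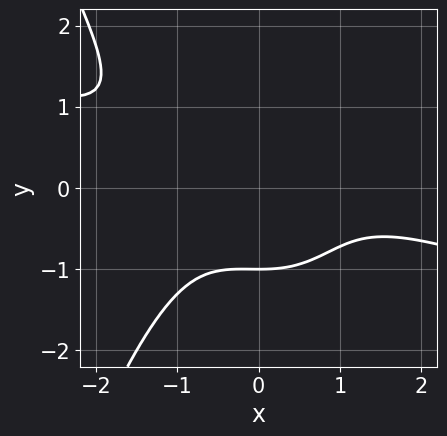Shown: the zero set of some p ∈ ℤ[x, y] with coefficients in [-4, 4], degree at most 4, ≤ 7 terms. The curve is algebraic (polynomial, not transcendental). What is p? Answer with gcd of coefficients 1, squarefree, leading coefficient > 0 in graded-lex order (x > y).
The degree is 4 — no degree-3 curve has this shape.
Against the integer gridlines: it meets the y-axis at y = -1 (among the integer gridlines); the curve avoids every integer x-axis point in the box.
Together with the visible shape, these determine p as stated.

x^4 + 3*x^3*y + x^2*y + 3*y^3 + 3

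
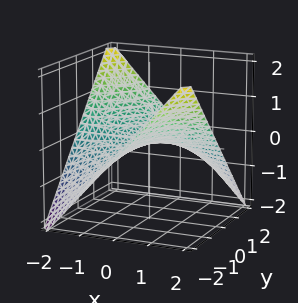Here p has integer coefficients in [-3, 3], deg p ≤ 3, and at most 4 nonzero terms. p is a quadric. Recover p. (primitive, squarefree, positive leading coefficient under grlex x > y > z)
x*y + 2*z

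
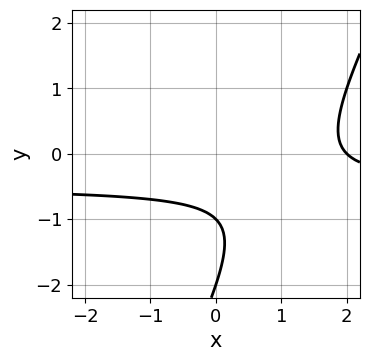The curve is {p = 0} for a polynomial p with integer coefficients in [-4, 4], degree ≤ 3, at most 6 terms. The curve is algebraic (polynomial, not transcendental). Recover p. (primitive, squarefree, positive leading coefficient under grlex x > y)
2*x*y - y^2 + x - 3*y - 2

First, the degree is 2 — the shape is more complex than any degree-1 curve.
Then, against the integer gridlines: among the integer gridlines, it crosses the y-axis at y ∈ {-2, -1}; it meets the x-axis at x = 2 (among the integer gridlines).
Finally, these observations pin down the coefficients.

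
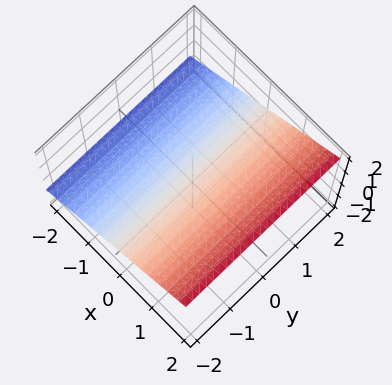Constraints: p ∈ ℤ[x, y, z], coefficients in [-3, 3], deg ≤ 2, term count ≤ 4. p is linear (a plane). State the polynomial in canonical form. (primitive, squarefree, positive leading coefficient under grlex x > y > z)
2*x - 3*z + 2

deg p = 1.
Observable constraints: the surface avoids every integer y-axis point in the box; it meets the x-axis at x = -1 (among the integer gridlines).
Assembling these constraints gives the stated polynomial.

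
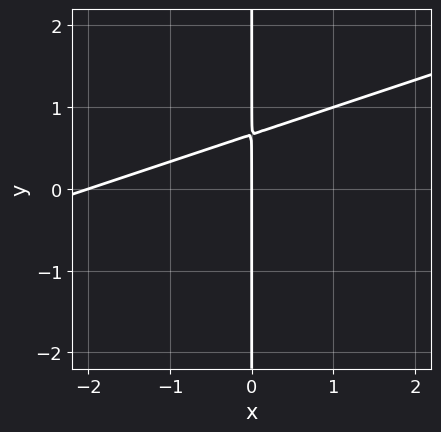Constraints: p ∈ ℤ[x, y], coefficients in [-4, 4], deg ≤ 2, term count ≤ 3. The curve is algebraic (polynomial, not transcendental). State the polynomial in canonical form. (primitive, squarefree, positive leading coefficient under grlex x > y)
x^2 - 3*x*y + 2*x

1. The degree is 2 — no degree-1 curve has this shape.
2. Against the integer gridlines: among the integer gridlines, it crosses the x-axis at x ∈ {-2, 0}; the visible y-axis segment lies entirely on the curve.
3. Together with the visible shape, these determine p as stated.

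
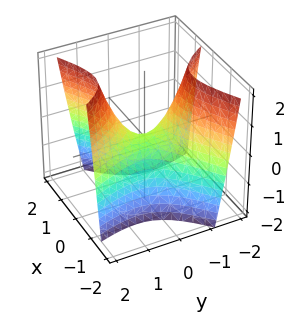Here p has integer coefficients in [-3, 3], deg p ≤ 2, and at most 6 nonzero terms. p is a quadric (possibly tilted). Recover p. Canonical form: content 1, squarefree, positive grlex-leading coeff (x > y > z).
(a) deg p = 2. No degree-1 surface has this shape.
(b) Against the integer gridlines: it crosses the z-axis at the gridline z = 0; it meets the y-axis at y = 0 (among the integer gridlines).
(c) These observations pin down the coefficients.

3*x^2 - 3*x*y - 2*y^2 + 2*z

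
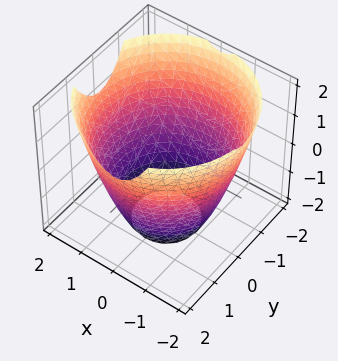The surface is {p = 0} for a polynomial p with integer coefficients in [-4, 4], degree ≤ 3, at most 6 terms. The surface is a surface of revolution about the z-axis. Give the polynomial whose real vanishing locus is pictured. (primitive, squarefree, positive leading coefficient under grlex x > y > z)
x^2 + y^2 - z - 3

(a) Degree: the shape is more complex than any degree-1 surface, so deg p = 2.
(b) Symmetries: rotational symmetry about the z-axis ⇒ p depends on x, y only through x² + y².
(c) From the visible intercepts: a circular section at z = -1 has radius between 1 and 2; no z-intercept at any integer in the box.
(d) Solving for integer coefficients yields p as stated.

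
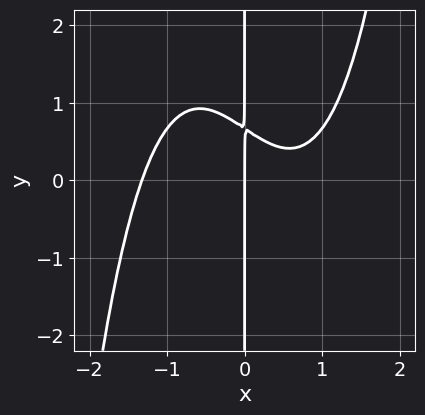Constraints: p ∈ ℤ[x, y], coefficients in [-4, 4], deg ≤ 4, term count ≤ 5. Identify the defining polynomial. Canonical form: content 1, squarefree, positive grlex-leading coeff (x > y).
The degree is 4 — no degree-3 curve has this shape.
Observable constraints: it meets the x-axis at x = 0 (among the integer gridlines); the visible y-axis segment lies entirely on the curve.
Fitting integer coefficients to these (and the overall shape) gives p.

2*x^4 - 2*x^2 - 3*x*y + 2*x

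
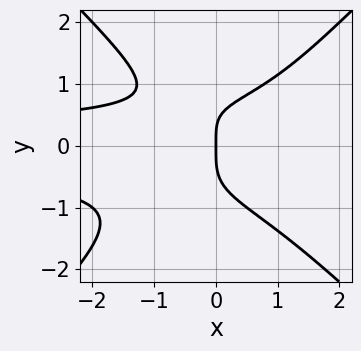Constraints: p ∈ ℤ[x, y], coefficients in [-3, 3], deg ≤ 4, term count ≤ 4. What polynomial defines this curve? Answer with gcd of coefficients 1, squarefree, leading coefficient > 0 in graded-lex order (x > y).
(a) Degree: no degree-3 curve has this shape, so deg p = 4.
(b) From the axis intercepts and sections: one x-axis crossing is at x = 0; it crosses the y-axis at the gridline y = 0.
(c) These observations pin down the coefficients.

2*x^2*y^2 - 2*y^4 - x*y + 2*x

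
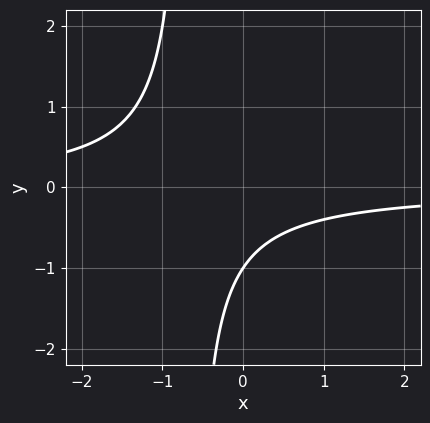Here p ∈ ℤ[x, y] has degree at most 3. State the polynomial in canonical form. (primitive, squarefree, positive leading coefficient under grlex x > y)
(a) Degree: the shape is more complex than any degree-1 curve, so deg p = 2.
(b) Checking where it meets the axes: it crosses the y-axis at the gridline y = -1; the curve avoids every integer x-axis point in the box.
(c) Together with the visible shape, these determine p as stated.

3*x*y + 2*y + 2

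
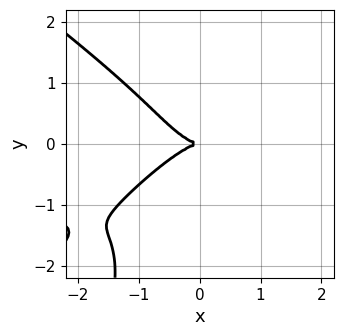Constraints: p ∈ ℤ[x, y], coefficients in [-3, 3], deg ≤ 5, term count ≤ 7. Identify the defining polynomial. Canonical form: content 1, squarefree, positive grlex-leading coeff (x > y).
2*x^3*y - 3*x*y^3 + y^4 + 2*x^3 + 3*y^2

The degree is 4 — the shape is more complex than any degree-3 curve.
Against the integer gridlines: one y-axis crossing is at y = 0; it crosses the x-axis at the gridline x = 0.
Together with the visible shape, these determine p as stated.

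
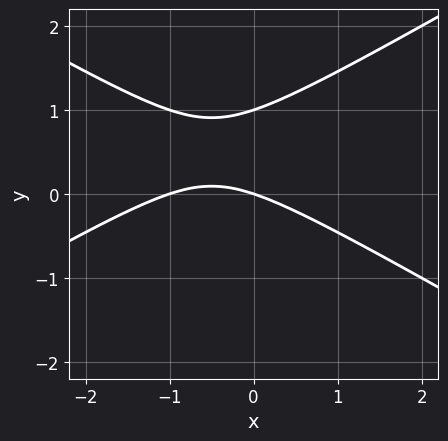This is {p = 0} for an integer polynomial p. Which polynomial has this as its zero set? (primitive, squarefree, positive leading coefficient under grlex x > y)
x^2 - 3*y^2 + x + 3*y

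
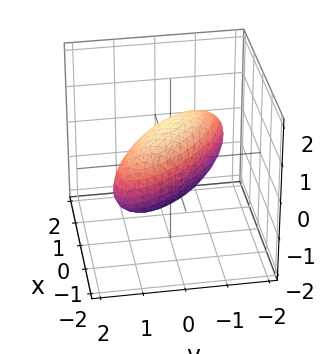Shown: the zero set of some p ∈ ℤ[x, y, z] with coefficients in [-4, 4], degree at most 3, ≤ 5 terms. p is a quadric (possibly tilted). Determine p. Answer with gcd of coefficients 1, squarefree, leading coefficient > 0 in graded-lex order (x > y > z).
1. deg p = 2.
2. From the visible intercepts: the z-axis gridline crossings are at z ∈ {-1, 1}; the x-axis gridline crossings are at x ∈ {-1, 1}; among the integer gridlines, it crosses the y-axis at y ∈ {-1, 1}.
3. Matching integer coefficients to the picture gives p.

2*x^2 + 3*x*y + 2*y^2 + 2*z^2 - 2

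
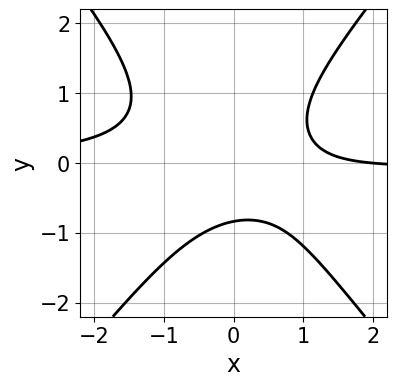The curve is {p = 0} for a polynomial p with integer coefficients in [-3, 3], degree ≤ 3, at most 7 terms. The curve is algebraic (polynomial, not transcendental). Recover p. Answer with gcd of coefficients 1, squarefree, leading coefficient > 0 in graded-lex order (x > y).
First, degree: a generic line meets the curve in up to 3 points, so deg p = 3.
Then, checking where it meets the axes: it crosses the x-axis at the gridline x = 2.
Finally, solving for integer coefficients yields p as stated.

3*x^2*y - 2*y^3 + x - y - 2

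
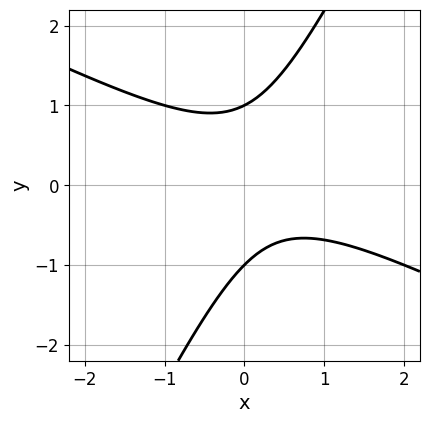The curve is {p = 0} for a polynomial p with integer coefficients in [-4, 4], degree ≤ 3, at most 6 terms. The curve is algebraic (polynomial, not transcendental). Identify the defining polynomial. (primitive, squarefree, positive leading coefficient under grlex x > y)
2*x^2 + 3*x*y - 2*y^2 - x + 2

(a) The degree is 2 — a generic line meets the curve in up to 2 points.
(b) From the axis intercepts and sections: it misses every integer gridline on the x-axis; the y-axis gridline crossings are at y ∈ {-1, 1}.
(c) Solving for integer coefficients yields p as stated.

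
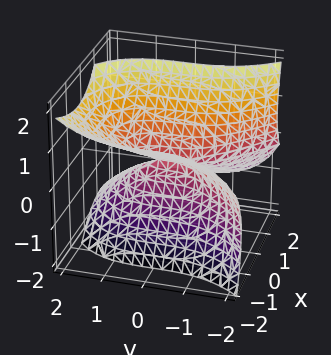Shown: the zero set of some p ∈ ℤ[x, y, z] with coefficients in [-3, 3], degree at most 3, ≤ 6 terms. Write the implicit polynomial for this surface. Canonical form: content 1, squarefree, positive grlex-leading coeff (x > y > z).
y^3 + 3*x^2 + 3*x*z - 3*z^2

First, deg p = 3. A generic line meets the surface in up to 3 points.
Next, against the integer gridlines: it crosses the z-axis at the gridline z = 0; it crosses the x-axis at the gridline x = 0.
Finally, fitting integer coefficients to these (and the overall shape) gives p.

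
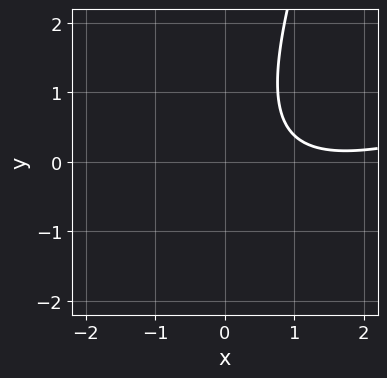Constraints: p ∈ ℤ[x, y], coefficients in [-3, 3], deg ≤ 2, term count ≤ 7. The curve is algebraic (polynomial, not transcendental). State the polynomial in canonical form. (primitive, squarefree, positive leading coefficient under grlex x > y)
x^2 - 3*x*y + y^2 - 3*x + 3

The degree is 2 — a generic line meets the curve in up to 2 points.
From the visible intercepts: it misses every integer gridline on the y-axis; it misses every integer gridline on the x-axis.
Putting this together gives p.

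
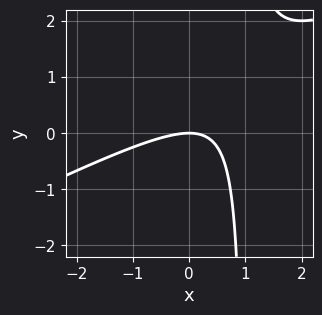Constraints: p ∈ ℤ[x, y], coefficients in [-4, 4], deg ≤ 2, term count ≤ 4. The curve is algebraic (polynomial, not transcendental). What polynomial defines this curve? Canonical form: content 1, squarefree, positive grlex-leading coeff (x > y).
x^2 - 2*x*y + 2*y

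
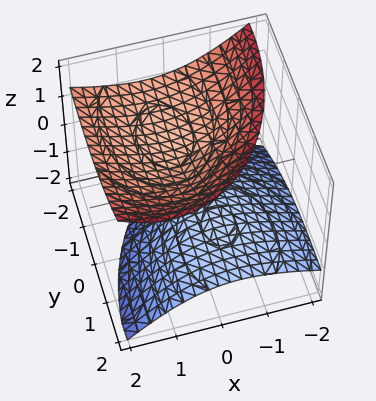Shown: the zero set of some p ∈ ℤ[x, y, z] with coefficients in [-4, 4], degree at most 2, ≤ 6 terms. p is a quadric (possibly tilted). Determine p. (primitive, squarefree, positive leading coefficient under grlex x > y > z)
The picture has 2 separate pieces. Treating them together as one polynomial.
Degree: no degree-1 surface has this shape, so deg p = 2.
From the visible intercepts: the surface avoids every integer x-axis point in the box; the surface avoids every integer y-axis point in the box.
These observations pin down the coefficients.

2*x^2 - 2*x*z + y^2 + 2*y*z - 3*z^2 + 2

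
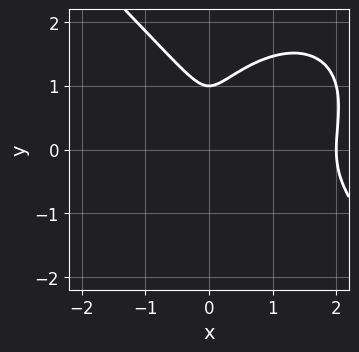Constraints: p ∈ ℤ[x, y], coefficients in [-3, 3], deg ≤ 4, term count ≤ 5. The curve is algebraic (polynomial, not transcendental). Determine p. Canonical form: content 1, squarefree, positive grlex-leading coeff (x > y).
x^3 + y^3 - 2*x^2 - y^2

(a) Degree: no degree-2 curve has this shape, so deg p = 3.
(b) Observable constraints: one x-axis crossing is at x = 2; one y-axis crossing is at y = 1.
(c) Solving for integer coefficients yields p as stated.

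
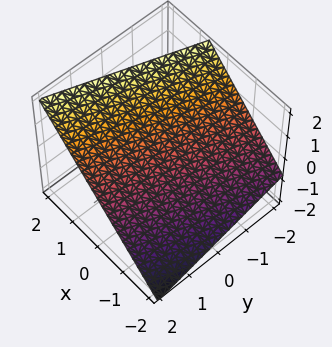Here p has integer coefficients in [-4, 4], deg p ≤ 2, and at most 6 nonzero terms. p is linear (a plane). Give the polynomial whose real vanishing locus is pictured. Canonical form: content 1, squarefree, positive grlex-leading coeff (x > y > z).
(a) Degree: every cross-section is a straight line — this is a plane, so deg p = 1.
(b) Observable constraints: it meets the y-axis at y = 2 (among the integer gridlines).
(c) Putting this together gives p.

3*x - y - 3*z + 2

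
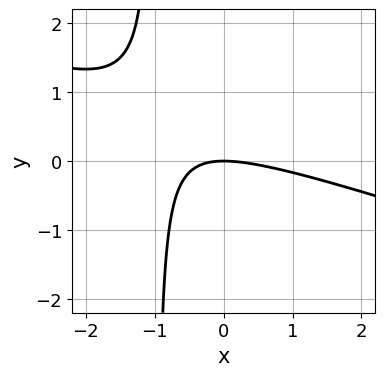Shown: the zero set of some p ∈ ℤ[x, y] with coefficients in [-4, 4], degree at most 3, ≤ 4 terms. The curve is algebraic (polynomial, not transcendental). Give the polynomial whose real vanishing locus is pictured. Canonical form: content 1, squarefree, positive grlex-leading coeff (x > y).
The degree is 2 — no degree-1 curve has this shape.
Observable constraints: one x-axis crossing is at x = 0; one y-axis crossing is at y = 0.
The integer polynomial consistent with all of this is the stated p.

x^2 + 3*x*y + 3*y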